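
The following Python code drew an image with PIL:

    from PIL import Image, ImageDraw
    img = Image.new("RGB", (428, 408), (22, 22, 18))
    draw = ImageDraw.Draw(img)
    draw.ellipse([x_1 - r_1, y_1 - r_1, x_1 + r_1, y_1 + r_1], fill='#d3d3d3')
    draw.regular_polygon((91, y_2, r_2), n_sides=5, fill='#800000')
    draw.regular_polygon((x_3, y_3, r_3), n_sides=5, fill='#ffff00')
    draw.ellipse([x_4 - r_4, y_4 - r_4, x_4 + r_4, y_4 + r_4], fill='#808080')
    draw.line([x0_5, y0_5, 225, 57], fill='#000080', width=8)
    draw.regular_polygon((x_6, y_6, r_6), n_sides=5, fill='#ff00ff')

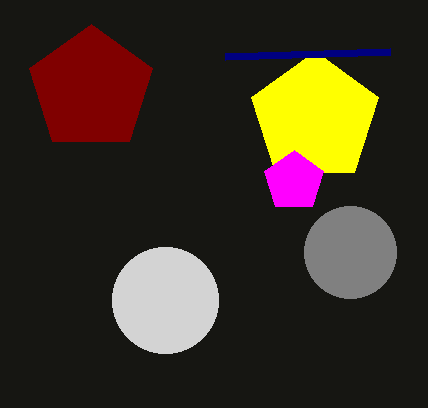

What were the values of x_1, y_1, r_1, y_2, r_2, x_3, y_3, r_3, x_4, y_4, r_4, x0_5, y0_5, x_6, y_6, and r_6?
x_1 = 165; y_1 = 300; r_1 = 53; y_2 = 89; r_2 = 65; x_3 = 315; y_3 = 118; r_3 = 67; x_4 = 350; y_4 = 252; r_4 = 46; x0_5 = 390; y0_5 = 52; x_6 = 294; y_6 = 181; r_6 = 31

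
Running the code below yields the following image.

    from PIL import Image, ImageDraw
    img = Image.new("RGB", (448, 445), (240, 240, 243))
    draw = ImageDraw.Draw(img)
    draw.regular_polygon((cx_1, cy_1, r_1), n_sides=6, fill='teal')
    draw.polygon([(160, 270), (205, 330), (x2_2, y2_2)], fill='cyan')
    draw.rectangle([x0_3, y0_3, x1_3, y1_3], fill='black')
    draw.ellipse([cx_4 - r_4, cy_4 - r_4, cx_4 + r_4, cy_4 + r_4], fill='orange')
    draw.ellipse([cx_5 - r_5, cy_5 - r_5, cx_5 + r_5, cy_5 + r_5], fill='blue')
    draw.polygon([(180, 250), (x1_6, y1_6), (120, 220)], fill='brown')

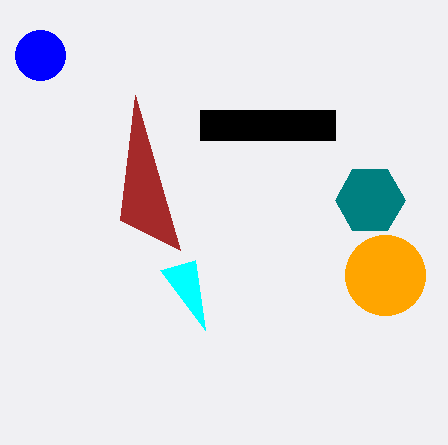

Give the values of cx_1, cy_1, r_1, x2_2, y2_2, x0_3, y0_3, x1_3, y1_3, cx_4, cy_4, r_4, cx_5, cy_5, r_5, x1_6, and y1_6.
cx_1 = 370
cy_1 = 200
r_1 = 35
x2_2 = 195
y2_2 = 260
x0_3 = 200
y0_3 = 110
x1_3 = 335
y1_3 = 140
cx_4 = 385
cy_4 = 275
r_4 = 40
cx_5 = 40
cy_5 = 55
r_5 = 25
x1_6 = 135
y1_6 = 95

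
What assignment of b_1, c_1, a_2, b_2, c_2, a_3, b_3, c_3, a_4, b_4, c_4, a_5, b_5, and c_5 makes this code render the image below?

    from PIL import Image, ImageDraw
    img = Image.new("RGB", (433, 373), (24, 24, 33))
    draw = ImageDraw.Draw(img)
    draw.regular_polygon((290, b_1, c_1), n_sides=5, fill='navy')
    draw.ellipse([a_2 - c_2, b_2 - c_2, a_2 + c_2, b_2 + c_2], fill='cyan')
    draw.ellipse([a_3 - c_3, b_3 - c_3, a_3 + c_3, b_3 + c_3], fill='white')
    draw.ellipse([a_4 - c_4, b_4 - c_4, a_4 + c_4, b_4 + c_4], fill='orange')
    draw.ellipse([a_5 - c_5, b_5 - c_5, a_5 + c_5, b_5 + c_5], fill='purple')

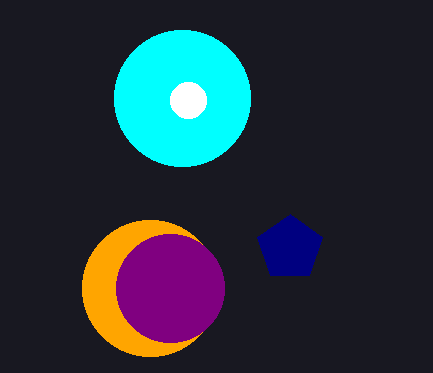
b_1 = 248; c_1 = 34; a_2 = 182; b_2 = 98; c_2 = 68; a_3 = 188; b_3 = 100; c_3 = 18; a_4 = 150; b_4 = 288; c_4 = 68; a_5 = 170; b_5 = 288; c_5 = 54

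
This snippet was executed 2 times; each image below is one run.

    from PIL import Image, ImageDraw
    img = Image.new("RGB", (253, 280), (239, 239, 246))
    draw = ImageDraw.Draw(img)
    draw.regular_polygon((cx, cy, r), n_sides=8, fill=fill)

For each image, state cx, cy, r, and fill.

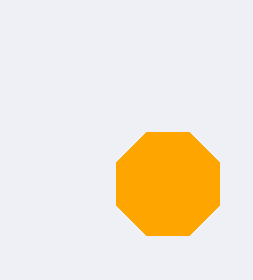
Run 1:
cx = 168
cy = 184
r = 56
fill = 'orange'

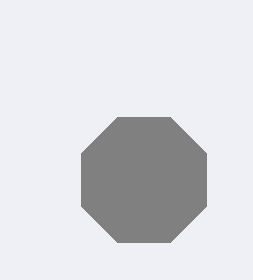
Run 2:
cx = 144
cy = 180
r = 68
fill = 'gray'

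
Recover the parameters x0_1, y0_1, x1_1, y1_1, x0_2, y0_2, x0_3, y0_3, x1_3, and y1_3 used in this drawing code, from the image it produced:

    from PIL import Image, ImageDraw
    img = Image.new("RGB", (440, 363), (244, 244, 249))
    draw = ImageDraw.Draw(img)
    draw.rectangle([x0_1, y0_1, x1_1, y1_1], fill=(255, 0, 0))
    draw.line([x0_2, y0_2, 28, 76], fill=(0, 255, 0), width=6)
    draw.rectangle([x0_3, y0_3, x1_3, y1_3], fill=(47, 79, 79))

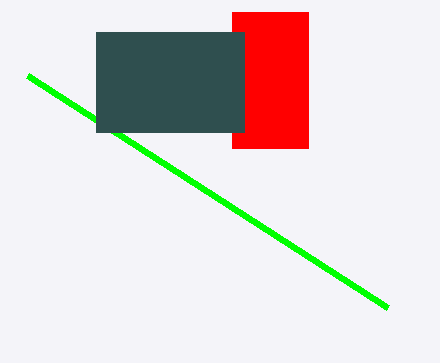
x0_1 = 232; y0_1 = 12; x1_1 = 308; y1_1 = 148; x0_2 = 388; y0_2 = 308; x0_3 = 96; y0_3 = 32; x1_3 = 244; y1_3 = 132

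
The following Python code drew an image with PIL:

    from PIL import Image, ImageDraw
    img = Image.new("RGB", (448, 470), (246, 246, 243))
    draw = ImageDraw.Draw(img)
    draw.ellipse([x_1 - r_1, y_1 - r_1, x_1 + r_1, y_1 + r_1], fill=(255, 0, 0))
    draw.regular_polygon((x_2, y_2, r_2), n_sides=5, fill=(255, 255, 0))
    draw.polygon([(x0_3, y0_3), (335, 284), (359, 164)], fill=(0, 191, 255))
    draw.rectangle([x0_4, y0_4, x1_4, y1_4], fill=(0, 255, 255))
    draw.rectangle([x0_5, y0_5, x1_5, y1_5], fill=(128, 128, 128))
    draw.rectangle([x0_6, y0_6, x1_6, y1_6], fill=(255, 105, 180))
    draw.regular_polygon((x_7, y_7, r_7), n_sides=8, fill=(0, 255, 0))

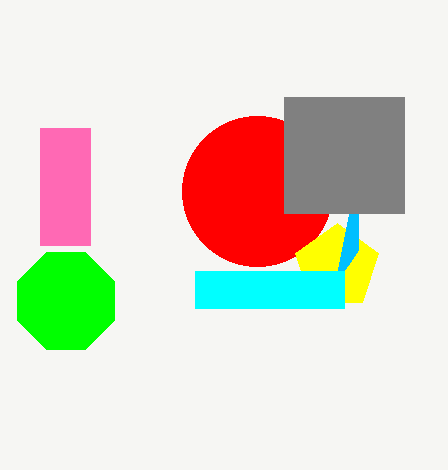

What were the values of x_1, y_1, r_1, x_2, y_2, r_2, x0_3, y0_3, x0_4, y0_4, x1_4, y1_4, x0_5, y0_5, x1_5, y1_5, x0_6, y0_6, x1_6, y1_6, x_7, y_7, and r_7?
x_1 = 257, y_1 = 191, r_1 = 75, x_2 = 337, y_2 = 267, r_2 = 44, x0_3 = 358, y0_3 = 250, x0_4 = 195, y0_4 = 271, x1_4 = 344, y1_4 = 308, x0_5 = 284, y0_5 = 97, x1_5 = 404, y1_5 = 213, x0_6 = 40, y0_6 = 128, x1_6 = 90, y1_6 = 245, x_7 = 66, y_7 = 301, r_7 = 52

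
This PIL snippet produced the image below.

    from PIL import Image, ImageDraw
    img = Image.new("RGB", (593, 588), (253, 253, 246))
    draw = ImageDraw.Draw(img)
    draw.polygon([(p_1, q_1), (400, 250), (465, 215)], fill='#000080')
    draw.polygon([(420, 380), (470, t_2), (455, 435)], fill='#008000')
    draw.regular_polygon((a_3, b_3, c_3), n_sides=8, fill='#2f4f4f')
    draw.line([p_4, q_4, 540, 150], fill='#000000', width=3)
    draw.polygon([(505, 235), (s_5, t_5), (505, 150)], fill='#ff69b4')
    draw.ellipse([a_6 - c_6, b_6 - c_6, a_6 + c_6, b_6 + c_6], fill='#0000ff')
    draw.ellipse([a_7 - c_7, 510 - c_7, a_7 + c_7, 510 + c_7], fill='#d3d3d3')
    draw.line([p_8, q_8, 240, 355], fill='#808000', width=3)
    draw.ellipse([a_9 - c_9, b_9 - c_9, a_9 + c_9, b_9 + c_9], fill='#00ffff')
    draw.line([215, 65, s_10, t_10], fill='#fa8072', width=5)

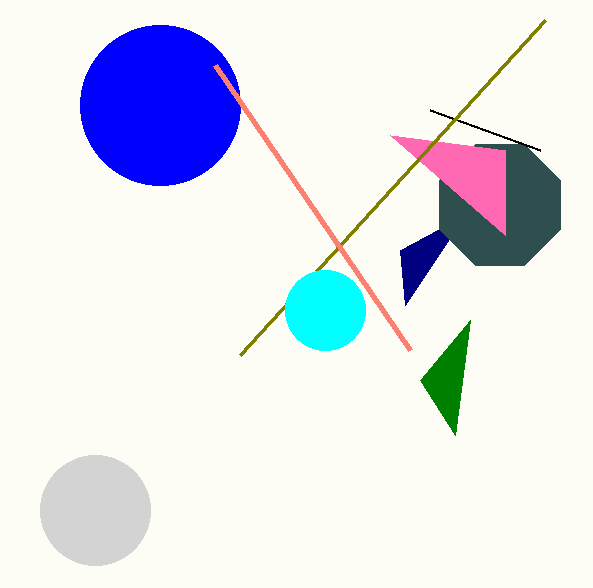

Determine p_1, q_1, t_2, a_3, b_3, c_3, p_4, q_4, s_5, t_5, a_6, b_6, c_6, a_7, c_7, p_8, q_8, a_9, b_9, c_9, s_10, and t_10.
p_1 = 405
q_1 = 305
t_2 = 320
a_3 = 500
b_3 = 205
c_3 = 65
p_4 = 430
q_4 = 110
s_5 = 390
t_5 = 135
a_6 = 160
b_6 = 105
c_6 = 80
a_7 = 95
c_7 = 55
p_8 = 545
q_8 = 20
a_9 = 325
b_9 = 310
c_9 = 40
s_10 = 410
t_10 = 350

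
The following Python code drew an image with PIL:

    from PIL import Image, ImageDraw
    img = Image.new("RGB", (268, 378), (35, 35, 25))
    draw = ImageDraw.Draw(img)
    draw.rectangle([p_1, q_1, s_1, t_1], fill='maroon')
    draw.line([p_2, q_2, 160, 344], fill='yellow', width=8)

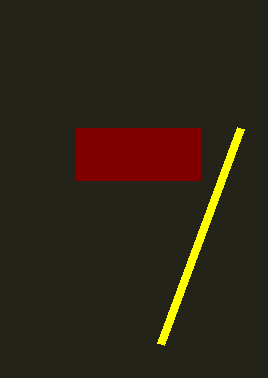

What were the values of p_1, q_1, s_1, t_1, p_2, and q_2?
p_1 = 76
q_1 = 128
s_1 = 200
t_1 = 180
p_2 = 240
q_2 = 128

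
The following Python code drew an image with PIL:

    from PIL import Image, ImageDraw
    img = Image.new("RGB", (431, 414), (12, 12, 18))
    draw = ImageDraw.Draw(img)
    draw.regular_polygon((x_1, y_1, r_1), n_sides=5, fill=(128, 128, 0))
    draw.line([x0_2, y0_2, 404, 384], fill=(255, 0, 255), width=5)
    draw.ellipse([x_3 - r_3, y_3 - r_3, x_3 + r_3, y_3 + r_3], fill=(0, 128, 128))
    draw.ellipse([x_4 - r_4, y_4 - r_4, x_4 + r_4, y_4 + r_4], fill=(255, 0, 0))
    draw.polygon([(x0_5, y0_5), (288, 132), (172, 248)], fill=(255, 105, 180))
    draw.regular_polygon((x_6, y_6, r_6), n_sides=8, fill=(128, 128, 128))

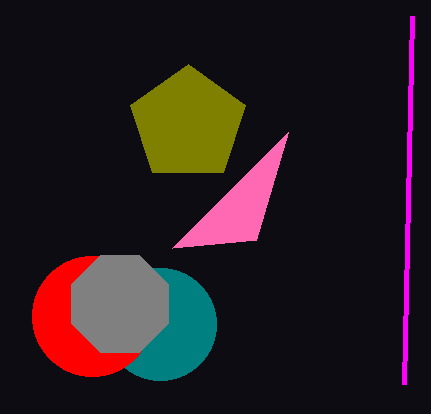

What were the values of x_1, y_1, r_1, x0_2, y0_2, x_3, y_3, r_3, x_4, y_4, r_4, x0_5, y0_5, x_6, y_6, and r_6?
x_1 = 188; y_1 = 124; r_1 = 60; x0_2 = 412; y0_2 = 16; x_3 = 160; y_3 = 324; r_3 = 56; x_4 = 92; y_4 = 316; r_4 = 60; x0_5 = 256; y0_5 = 240; x_6 = 120; y_6 = 304; r_6 = 52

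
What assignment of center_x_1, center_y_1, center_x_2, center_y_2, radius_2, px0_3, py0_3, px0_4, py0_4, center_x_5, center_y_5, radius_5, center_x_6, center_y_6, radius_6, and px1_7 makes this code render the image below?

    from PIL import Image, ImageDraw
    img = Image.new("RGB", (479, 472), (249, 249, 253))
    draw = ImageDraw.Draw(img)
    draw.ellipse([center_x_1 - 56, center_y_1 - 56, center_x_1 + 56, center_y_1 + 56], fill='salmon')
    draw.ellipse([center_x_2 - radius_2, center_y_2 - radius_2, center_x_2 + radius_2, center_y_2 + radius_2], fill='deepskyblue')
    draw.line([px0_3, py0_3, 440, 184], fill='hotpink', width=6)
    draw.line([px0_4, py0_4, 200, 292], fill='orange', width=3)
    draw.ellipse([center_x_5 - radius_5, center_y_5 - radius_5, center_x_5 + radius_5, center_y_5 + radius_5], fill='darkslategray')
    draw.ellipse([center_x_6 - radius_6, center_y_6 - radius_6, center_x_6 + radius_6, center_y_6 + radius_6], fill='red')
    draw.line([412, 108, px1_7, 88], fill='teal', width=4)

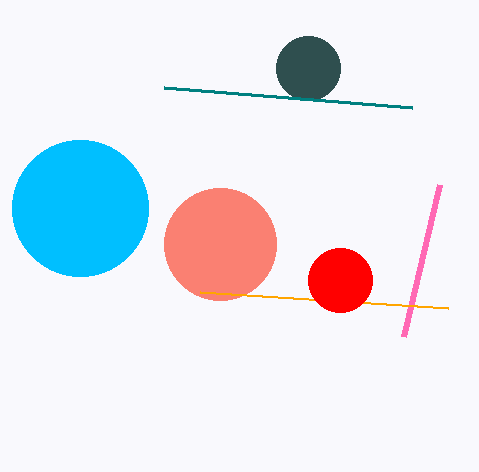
center_x_1 = 220, center_y_1 = 244, center_x_2 = 80, center_y_2 = 208, radius_2 = 68, px0_3 = 404, py0_3 = 336, px0_4 = 448, py0_4 = 308, center_x_5 = 308, center_y_5 = 68, radius_5 = 32, center_x_6 = 340, center_y_6 = 280, radius_6 = 32, px1_7 = 164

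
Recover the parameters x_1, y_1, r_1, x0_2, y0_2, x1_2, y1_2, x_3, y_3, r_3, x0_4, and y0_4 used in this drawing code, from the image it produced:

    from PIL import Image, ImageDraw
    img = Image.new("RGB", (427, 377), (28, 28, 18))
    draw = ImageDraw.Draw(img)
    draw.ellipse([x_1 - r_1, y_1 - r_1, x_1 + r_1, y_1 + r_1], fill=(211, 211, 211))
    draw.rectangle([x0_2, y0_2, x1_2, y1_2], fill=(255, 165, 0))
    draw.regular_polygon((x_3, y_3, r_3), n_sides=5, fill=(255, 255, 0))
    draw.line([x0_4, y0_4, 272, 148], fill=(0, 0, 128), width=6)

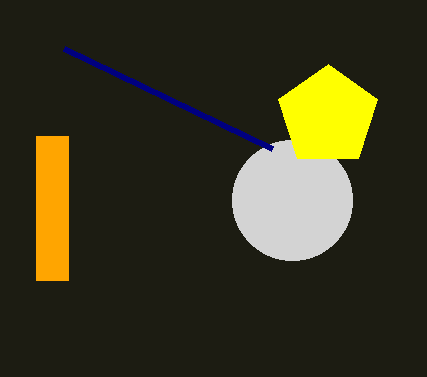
x_1 = 292, y_1 = 200, r_1 = 60, x0_2 = 36, y0_2 = 136, x1_2 = 68, y1_2 = 280, x_3 = 328, y_3 = 116, r_3 = 52, x0_4 = 64, y0_4 = 48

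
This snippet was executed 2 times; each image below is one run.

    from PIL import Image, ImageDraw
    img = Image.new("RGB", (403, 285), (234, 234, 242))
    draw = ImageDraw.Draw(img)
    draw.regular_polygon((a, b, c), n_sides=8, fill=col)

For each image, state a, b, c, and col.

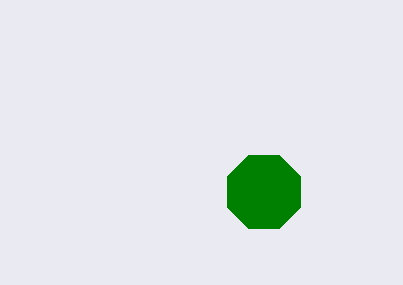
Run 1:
a = 264
b = 192
c = 40
col = 'green'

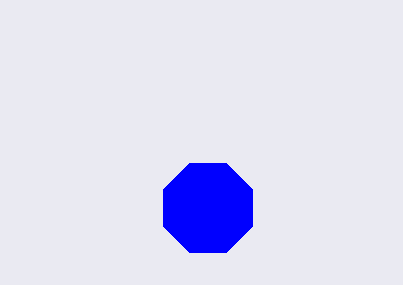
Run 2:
a = 208; b = 208; c = 48; col = 'blue'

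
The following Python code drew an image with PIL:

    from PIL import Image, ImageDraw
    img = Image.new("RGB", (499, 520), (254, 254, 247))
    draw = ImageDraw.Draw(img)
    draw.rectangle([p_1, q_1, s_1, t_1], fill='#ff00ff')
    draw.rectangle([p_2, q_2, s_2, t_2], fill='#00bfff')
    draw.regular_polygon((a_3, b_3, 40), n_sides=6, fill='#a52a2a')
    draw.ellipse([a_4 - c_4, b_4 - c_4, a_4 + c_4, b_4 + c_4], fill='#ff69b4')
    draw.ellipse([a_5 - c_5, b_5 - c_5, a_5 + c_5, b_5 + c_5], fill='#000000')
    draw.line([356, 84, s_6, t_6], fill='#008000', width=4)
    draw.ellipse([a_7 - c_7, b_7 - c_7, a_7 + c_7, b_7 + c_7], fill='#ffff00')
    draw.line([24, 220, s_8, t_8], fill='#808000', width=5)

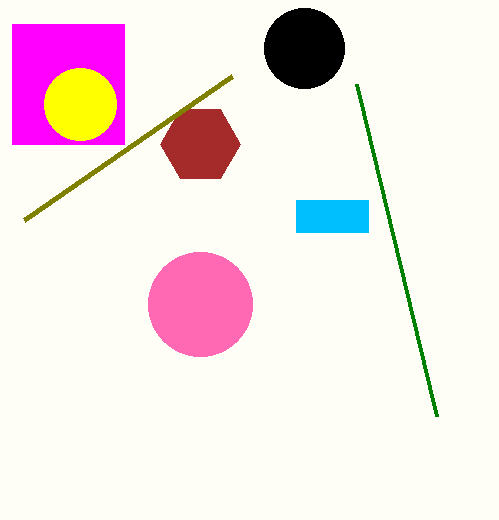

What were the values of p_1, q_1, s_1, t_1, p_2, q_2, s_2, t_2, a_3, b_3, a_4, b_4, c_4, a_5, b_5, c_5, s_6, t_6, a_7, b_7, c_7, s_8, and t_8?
p_1 = 12; q_1 = 24; s_1 = 124; t_1 = 144; p_2 = 296; q_2 = 200; s_2 = 368; t_2 = 232; a_3 = 200; b_3 = 144; a_4 = 200; b_4 = 304; c_4 = 52; a_5 = 304; b_5 = 48; c_5 = 40; s_6 = 436; t_6 = 416; a_7 = 80; b_7 = 104; c_7 = 36; s_8 = 232; t_8 = 76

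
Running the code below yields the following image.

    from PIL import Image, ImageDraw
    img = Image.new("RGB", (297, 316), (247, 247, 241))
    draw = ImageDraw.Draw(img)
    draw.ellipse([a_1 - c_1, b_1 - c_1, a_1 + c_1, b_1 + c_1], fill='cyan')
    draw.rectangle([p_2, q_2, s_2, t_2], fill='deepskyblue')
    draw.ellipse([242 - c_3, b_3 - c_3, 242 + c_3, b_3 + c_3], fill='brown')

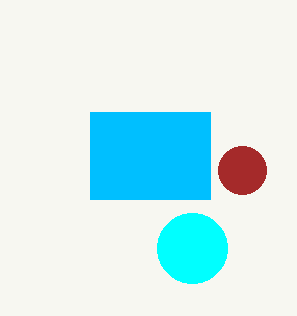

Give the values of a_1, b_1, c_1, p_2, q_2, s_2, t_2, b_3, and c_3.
a_1 = 192; b_1 = 248; c_1 = 35; p_2 = 90; q_2 = 112; s_2 = 210; t_2 = 199; b_3 = 170; c_3 = 24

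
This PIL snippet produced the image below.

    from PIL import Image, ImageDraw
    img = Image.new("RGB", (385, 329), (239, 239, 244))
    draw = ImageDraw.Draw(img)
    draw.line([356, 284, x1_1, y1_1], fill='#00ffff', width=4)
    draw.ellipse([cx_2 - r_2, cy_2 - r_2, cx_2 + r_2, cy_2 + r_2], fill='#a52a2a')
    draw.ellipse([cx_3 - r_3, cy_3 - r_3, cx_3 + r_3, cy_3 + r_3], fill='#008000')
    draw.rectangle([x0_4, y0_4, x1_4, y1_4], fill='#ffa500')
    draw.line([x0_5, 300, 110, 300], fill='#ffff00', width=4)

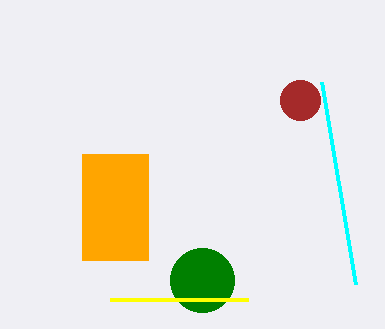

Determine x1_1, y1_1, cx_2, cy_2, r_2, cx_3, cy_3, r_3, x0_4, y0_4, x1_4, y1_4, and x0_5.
x1_1 = 322; y1_1 = 82; cx_2 = 300; cy_2 = 100; r_2 = 20; cx_3 = 202; cy_3 = 280; r_3 = 32; x0_4 = 82; y0_4 = 154; x1_4 = 148; y1_4 = 260; x0_5 = 248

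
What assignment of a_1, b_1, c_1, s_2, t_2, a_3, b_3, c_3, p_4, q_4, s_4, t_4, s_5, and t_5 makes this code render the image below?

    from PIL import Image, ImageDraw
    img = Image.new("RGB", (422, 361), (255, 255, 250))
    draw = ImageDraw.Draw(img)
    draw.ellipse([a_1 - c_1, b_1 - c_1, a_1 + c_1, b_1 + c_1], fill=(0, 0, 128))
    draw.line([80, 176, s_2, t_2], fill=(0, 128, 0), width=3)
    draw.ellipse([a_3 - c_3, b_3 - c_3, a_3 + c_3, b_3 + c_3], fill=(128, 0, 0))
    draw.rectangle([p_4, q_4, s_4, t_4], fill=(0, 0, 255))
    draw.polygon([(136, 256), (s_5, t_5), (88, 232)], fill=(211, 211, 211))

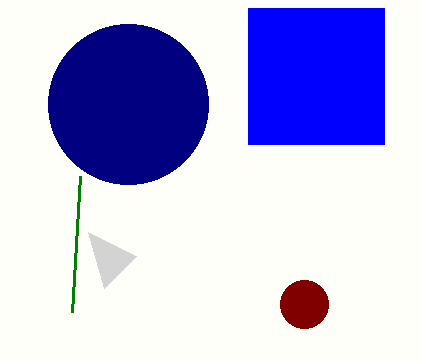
a_1 = 128
b_1 = 104
c_1 = 80
s_2 = 72
t_2 = 312
a_3 = 304
b_3 = 304
c_3 = 24
p_4 = 248
q_4 = 8
s_4 = 384
t_4 = 144
s_5 = 104
t_5 = 288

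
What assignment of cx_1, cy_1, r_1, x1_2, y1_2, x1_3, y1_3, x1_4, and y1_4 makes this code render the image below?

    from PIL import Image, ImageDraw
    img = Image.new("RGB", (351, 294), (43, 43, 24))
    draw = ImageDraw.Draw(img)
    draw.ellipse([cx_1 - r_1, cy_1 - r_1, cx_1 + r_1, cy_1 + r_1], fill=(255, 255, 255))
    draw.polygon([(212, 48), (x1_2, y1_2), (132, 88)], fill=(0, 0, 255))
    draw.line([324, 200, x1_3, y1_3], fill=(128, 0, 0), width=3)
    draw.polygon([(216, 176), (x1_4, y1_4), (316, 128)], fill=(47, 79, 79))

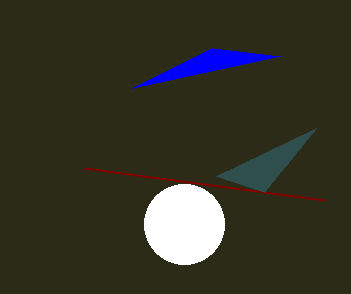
cx_1 = 184
cy_1 = 224
r_1 = 40
x1_2 = 280
y1_2 = 56
x1_3 = 84
y1_3 = 168
x1_4 = 264
y1_4 = 192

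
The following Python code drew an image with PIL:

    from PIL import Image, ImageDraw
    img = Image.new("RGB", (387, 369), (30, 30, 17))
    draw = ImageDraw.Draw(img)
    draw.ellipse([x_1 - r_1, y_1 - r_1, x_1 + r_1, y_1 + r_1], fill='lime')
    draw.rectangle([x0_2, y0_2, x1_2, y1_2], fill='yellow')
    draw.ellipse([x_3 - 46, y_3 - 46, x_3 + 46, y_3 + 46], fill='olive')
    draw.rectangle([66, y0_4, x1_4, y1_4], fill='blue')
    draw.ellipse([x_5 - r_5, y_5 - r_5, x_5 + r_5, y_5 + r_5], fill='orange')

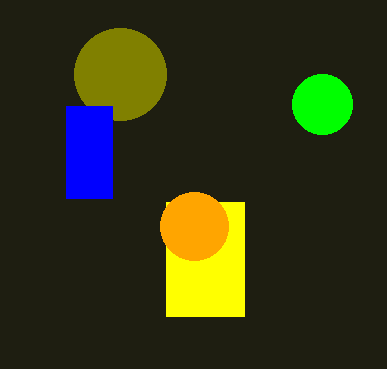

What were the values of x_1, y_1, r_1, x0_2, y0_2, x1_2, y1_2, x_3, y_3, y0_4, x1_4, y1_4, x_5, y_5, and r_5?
x_1 = 322
y_1 = 104
r_1 = 30
x0_2 = 166
y0_2 = 202
x1_2 = 244
y1_2 = 316
x_3 = 120
y_3 = 74
y0_4 = 106
x1_4 = 112
y1_4 = 198
x_5 = 194
y_5 = 226
r_5 = 34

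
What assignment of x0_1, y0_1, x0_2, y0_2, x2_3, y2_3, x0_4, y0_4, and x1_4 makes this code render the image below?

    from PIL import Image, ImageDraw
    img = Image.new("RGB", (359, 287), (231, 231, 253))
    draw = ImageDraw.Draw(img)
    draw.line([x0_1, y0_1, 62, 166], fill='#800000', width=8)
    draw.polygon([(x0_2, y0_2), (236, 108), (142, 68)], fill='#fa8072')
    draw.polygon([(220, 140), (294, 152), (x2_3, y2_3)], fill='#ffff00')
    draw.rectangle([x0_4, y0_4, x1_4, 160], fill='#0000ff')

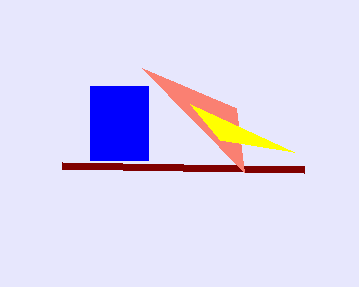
x0_1 = 304
y0_1 = 170
x0_2 = 244
y0_2 = 172
x2_3 = 190
y2_3 = 104
x0_4 = 90
y0_4 = 86
x1_4 = 148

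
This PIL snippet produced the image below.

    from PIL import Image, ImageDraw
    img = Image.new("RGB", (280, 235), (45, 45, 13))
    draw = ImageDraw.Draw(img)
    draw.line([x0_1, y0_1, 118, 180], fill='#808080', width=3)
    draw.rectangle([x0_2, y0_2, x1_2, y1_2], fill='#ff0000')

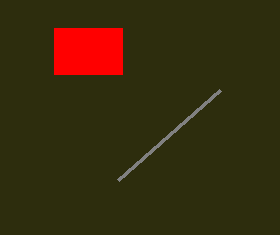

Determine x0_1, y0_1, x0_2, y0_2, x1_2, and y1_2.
x0_1 = 220
y0_1 = 90
x0_2 = 54
y0_2 = 28
x1_2 = 122
y1_2 = 74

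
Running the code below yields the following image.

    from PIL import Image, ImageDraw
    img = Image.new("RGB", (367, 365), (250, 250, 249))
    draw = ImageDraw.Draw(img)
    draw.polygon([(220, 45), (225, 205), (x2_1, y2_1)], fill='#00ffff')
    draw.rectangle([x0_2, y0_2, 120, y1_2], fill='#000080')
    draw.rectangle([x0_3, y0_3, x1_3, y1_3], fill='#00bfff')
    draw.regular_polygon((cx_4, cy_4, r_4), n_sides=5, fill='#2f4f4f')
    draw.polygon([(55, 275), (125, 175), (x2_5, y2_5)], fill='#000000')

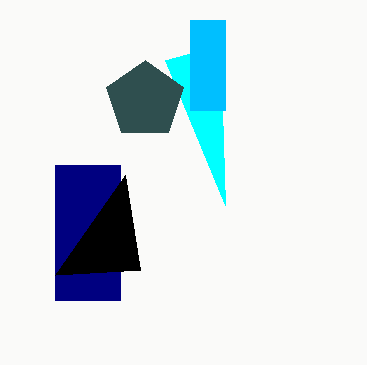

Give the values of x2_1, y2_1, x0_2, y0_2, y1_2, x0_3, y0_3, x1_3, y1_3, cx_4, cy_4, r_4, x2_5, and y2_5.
x2_1 = 165, y2_1 = 60, x0_2 = 55, y0_2 = 165, y1_2 = 300, x0_3 = 190, y0_3 = 20, x1_3 = 225, y1_3 = 110, cx_4 = 145, cy_4 = 100, r_4 = 40, x2_5 = 140, y2_5 = 270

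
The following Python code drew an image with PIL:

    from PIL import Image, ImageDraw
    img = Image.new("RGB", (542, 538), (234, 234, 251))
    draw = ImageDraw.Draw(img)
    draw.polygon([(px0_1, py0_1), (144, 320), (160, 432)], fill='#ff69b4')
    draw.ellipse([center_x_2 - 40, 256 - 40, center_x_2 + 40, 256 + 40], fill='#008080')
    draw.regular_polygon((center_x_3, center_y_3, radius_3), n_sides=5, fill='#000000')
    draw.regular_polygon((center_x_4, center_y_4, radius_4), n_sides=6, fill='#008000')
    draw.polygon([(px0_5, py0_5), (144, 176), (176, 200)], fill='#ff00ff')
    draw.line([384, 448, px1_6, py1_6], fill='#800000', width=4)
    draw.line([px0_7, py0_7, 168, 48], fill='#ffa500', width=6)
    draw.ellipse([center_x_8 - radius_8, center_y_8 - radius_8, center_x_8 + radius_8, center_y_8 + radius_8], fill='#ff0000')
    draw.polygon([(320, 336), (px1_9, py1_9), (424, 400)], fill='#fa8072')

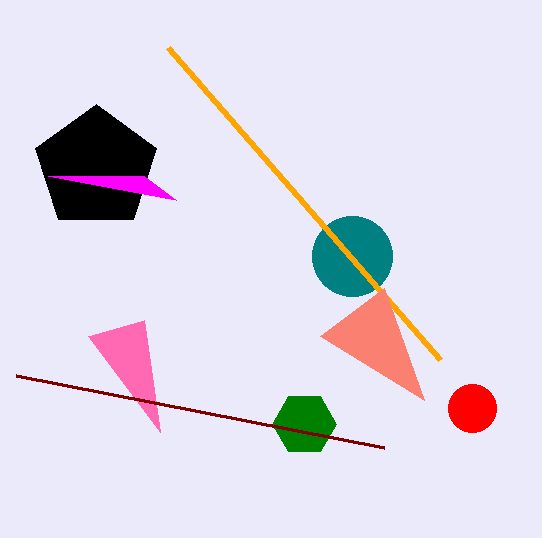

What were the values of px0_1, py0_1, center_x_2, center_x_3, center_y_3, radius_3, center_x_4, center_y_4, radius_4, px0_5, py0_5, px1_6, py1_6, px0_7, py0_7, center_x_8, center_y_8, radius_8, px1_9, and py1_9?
px0_1 = 88, py0_1 = 336, center_x_2 = 352, center_x_3 = 96, center_y_3 = 168, radius_3 = 64, center_x_4 = 304, center_y_4 = 424, radius_4 = 32, px0_5 = 48, py0_5 = 176, px1_6 = 16, py1_6 = 376, px0_7 = 440, py0_7 = 360, center_x_8 = 472, center_y_8 = 408, radius_8 = 24, px1_9 = 384, py1_9 = 288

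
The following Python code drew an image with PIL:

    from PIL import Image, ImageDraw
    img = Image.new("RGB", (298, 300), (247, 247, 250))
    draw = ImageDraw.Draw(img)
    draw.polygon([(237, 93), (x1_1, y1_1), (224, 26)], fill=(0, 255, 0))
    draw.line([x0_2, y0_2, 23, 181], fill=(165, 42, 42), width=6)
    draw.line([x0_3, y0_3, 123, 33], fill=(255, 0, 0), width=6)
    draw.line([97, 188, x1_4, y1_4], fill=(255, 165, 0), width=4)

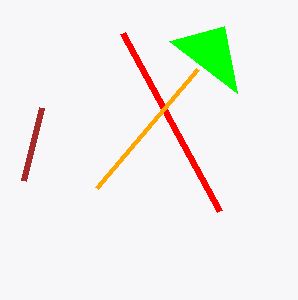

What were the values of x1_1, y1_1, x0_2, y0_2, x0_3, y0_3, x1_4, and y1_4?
x1_1 = 169; y1_1 = 41; x0_2 = 41; y0_2 = 108; x0_3 = 220; y0_3 = 211; x1_4 = 198; y1_4 = 69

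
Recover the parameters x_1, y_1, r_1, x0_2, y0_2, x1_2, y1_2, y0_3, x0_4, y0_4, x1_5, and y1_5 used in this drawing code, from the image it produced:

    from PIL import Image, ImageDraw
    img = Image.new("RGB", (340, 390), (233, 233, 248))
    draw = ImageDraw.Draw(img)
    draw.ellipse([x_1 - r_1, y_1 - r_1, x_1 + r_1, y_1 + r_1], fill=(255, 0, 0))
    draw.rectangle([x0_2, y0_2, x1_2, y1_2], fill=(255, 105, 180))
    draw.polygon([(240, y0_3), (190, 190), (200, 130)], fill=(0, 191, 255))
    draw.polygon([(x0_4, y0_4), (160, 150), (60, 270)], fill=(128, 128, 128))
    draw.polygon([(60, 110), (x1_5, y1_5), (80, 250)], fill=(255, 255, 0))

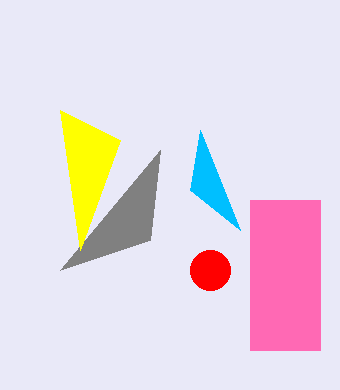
x_1 = 210; y_1 = 270; r_1 = 20; x0_2 = 250; y0_2 = 200; x1_2 = 320; y1_2 = 350; y0_3 = 230; x0_4 = 150; y0_4 = 240; x1_5 = 120; y1_5 = 140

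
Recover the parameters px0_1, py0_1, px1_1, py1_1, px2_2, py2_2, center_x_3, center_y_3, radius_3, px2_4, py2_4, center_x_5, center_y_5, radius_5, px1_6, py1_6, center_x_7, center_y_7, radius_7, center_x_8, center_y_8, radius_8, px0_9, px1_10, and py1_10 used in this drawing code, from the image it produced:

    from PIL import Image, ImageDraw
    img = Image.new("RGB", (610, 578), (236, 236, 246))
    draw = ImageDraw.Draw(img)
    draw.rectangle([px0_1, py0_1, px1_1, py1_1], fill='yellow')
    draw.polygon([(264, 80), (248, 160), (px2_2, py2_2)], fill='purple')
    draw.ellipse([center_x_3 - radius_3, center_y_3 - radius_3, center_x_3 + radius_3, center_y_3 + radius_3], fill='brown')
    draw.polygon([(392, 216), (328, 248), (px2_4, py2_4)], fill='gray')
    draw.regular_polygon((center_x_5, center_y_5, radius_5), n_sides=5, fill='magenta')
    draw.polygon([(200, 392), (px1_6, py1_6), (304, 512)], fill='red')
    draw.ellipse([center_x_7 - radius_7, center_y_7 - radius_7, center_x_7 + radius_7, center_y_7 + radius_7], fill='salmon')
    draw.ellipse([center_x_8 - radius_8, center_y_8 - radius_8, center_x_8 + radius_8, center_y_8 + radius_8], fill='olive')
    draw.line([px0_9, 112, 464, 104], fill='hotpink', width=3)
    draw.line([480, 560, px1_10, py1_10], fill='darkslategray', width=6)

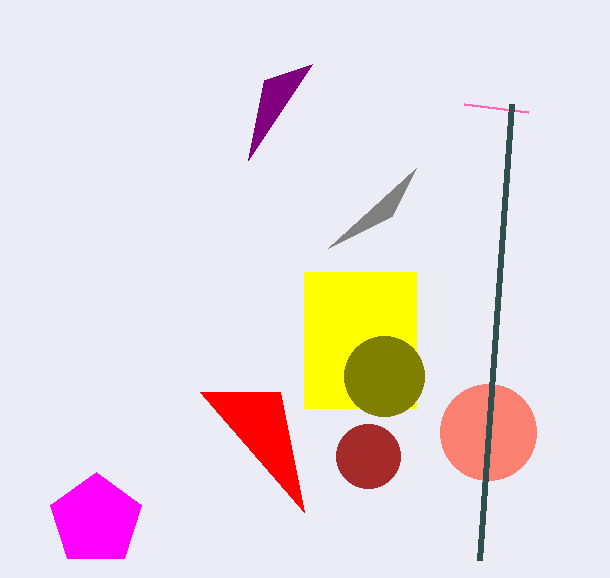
px0_1 = 304; py0_1 = 272; px1_1 = 416; py1_1 = 408; px2_2 = 312; py2_2 = 64; center_x_3 = 368; center_y_3 = 456; radius_3 = 32; px2_4 = 416; py2_4 = 168; center_x_5 = 96; center_y_5 = 520; radius_5 = 48; px1_6 = 280; py1_6 = 392; center_x_7 = 488; center_y_7 = 432; radius_7 = 48; center_x_8 = 384; center_y_8 = 376; radius_8 = 40; px0_9 = 528; px1_10 = 512; py1_10 = 104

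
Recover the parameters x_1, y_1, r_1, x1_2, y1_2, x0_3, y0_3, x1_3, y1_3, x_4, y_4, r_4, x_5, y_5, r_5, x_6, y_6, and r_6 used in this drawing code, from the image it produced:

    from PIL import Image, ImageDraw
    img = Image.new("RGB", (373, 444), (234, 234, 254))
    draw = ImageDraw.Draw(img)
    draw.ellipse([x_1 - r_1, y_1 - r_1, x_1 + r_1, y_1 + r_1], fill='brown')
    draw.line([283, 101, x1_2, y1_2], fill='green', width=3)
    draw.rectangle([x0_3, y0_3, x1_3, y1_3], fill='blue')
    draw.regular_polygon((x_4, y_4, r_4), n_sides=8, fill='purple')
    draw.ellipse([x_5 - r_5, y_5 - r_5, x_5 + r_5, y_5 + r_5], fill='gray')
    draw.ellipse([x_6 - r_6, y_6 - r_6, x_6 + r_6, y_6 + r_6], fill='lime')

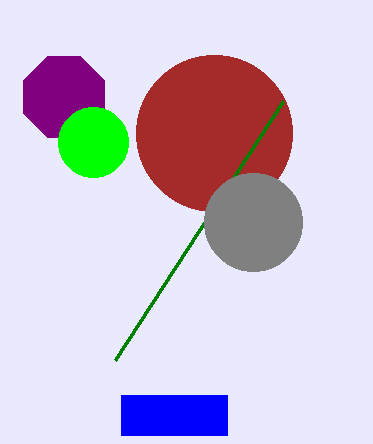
x_1 = 214; y_1 = 133; r_1 = 78; x1_2 = 115; y1_2 = 360; x0_3 = 121; y0_3 = 395; x1_3 = 227; y1_3 = 435; x_4 = 64; y_4 = 97; r_4 = 44; x_5 = 253; y_5 = 222; r_5 = 49; x_6 = 93; y_6 = 142; r_6 = 35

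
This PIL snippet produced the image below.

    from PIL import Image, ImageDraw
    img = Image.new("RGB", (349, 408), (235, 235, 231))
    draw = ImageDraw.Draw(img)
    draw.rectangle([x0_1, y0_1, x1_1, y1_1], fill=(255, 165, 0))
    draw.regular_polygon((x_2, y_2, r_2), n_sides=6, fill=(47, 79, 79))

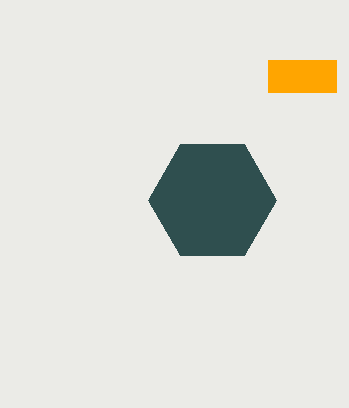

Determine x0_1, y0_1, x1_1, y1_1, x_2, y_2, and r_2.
x0_1 = 268, y0_1 = 60, x1_1 = 336, y1_1 = 92, x_2 = 212, y_2 = 200, r_2 = 64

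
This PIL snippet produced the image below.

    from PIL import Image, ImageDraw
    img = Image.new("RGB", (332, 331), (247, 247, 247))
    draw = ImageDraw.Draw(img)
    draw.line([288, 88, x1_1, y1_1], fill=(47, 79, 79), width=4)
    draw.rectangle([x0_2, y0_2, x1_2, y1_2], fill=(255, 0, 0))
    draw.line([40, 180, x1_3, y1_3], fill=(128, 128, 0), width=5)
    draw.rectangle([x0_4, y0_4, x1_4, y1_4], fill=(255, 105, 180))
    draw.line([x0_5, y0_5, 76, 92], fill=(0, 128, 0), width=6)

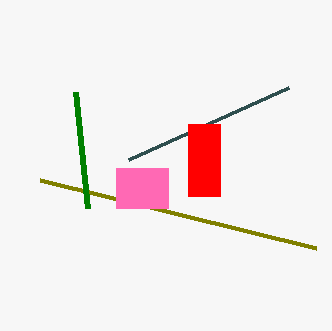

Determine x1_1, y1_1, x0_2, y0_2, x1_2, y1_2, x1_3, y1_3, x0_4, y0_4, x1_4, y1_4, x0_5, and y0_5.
x1_1 = 128
y1_1 = 160
x0_2 = 188
y0_2 = 124
x1_2 = 220
y1_2 = 196
x1_3 = 316
y1_3 = 248
x0_4 = 116
y0_4 = 168
x1_4 = 168
y1_4 = 208
x0_5 = 88
y0_5 = 208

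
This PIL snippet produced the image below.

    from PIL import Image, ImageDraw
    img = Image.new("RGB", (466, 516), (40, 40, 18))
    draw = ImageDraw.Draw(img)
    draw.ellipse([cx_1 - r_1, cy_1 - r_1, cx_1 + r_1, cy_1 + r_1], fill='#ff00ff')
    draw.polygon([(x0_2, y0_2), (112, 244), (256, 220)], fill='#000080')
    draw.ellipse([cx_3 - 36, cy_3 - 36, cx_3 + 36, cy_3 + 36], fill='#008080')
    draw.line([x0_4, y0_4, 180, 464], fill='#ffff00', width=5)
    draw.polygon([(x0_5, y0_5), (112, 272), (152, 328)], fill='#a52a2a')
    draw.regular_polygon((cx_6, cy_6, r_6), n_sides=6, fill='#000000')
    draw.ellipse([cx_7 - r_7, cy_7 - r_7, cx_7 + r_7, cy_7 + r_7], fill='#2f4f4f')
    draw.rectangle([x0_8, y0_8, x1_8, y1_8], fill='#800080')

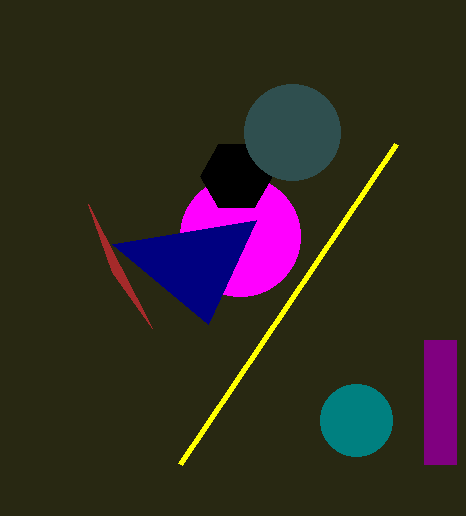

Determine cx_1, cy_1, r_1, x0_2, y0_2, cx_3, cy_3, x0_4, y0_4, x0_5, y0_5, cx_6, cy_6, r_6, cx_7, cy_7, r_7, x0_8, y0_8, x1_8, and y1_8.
cx_1 = 240, cy_1 = 236, r_1 = 60, x0_2 = 208, y0_2 = 324, cx_3 = 356, cy_3 = 420, x0_4 = 396, y0_4 = 144, x0_5 = 88, y0_5 = 204, cx_6 = 236, cy_6 = 176, r_6 = 36, cx_7 = 292, cy_7 = 132, r_7 = 48, x0_8 = 424, y0_8 = 340, x1_8 = 456, y1_8 = 464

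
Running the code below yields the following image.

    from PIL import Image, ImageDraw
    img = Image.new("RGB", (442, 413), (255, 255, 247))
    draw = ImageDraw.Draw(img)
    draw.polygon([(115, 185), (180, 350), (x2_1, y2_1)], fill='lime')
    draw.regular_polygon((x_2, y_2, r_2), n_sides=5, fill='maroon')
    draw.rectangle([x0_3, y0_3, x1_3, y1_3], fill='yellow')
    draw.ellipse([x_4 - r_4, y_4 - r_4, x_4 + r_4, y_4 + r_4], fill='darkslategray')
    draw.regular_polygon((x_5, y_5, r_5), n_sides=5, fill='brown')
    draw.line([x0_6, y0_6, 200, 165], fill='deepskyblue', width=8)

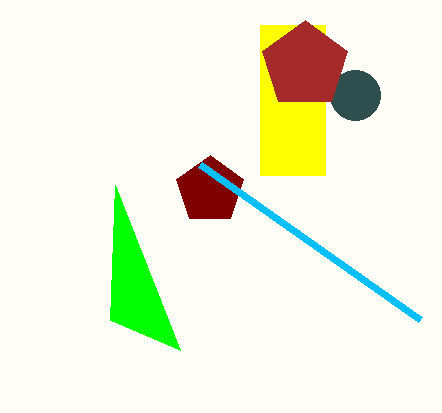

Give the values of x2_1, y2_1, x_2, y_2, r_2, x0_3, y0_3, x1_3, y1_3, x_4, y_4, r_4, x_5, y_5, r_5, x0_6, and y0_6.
x2_1 = 110, y2_1 = 320, x_2 = 210, y_2 = 190, r_2 = 35, x0_3 = 260, y0_3 = 25, x1_3 = 325, y1_3 = 175, x_4 = 355, y_4 = 95, r_4 = 25, x_5 = 305, y_5 = 65, r_5 = 45, x0_6 = 420, y0_6 = 320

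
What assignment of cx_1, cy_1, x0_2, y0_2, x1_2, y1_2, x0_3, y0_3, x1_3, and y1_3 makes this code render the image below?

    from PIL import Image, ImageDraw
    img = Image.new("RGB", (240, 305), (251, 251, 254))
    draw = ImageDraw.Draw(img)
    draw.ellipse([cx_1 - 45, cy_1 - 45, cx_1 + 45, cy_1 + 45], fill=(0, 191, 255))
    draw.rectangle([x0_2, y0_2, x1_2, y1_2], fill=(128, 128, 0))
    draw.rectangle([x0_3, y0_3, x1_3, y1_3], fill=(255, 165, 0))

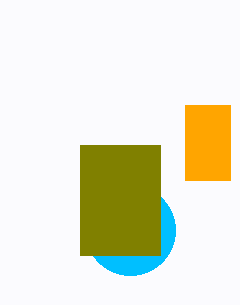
cx_1 = 130
cy_1 = 230
x0_2 = 80
y0_2 = 145
x1_2 = 160
y1_2 = 255
x0_3 = 185
y0_3 = 105
x1_3 = 230
y1_3 = 180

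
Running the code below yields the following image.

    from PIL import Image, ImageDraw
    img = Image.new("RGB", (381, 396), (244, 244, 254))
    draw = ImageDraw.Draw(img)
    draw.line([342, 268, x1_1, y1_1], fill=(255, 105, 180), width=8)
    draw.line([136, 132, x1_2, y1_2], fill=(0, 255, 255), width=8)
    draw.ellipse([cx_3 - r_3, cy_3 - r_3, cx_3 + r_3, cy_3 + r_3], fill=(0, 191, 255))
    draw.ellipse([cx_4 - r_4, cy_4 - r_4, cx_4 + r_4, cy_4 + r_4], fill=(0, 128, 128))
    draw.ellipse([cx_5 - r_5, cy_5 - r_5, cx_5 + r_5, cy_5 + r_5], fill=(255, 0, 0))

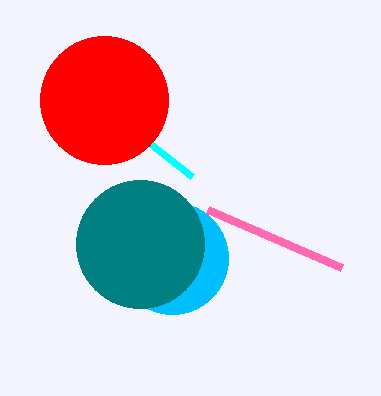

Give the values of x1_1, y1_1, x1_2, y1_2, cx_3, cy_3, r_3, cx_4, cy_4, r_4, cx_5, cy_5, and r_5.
x1_1 = 208, y1_1 = 210, x1_2 = 192, y1_2 = 176, cx_3 = 172, cy_3 = 258, r_3 = 56, cx_4 = 140, cy_4 = 244, r_4 = 64, cx_5 = 104, cy_5 = 100, r_5 = 64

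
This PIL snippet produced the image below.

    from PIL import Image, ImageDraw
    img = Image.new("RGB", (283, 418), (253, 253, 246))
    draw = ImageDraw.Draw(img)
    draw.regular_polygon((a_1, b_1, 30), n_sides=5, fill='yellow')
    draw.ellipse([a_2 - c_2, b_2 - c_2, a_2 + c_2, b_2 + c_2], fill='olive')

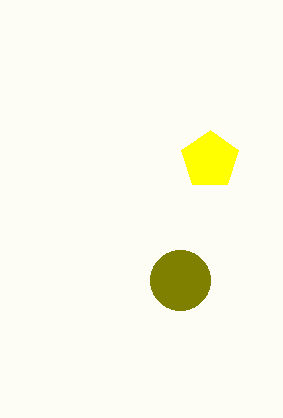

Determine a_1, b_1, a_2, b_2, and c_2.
a_1 = 210; b_1 = 160; a_2 = 180; b_2 = 280; c_2 = 30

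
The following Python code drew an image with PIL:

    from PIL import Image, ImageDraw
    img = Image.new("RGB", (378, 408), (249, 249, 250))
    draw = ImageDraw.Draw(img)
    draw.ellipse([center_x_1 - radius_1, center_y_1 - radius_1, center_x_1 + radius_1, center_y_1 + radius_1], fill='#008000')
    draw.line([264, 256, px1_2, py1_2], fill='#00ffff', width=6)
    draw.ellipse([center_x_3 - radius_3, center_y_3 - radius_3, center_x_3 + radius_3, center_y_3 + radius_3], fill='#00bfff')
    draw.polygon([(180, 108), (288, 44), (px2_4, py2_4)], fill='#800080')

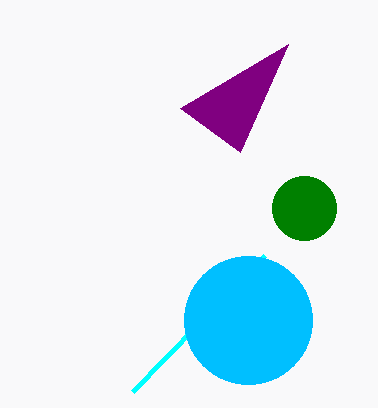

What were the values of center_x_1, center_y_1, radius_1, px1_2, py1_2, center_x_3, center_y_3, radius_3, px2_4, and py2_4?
center_x_1 = 304
center_y_1 = 208
radius_1 = 32
px1_2 = 132
py1_2 = 392
center_x_3 = 248
center_y_3 = 320
radius_3 = 64
px2_4 = 240
py2_4 = 152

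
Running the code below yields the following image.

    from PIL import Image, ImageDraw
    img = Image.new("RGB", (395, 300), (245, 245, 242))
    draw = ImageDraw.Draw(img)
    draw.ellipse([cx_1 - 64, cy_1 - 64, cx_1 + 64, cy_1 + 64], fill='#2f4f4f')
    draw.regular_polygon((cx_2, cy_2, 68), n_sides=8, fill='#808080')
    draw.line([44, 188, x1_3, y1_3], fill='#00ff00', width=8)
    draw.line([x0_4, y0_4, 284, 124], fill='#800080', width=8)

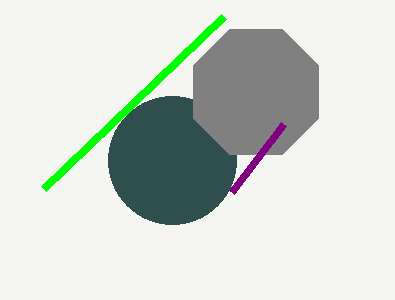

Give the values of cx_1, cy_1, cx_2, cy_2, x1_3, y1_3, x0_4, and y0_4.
cx_1 = 172
cy_1 = 160
cx_2 = 256
cy_2 = 92
x1_3 = 224
y1_3 = 16
x0_4 = 232
y0_4 = 192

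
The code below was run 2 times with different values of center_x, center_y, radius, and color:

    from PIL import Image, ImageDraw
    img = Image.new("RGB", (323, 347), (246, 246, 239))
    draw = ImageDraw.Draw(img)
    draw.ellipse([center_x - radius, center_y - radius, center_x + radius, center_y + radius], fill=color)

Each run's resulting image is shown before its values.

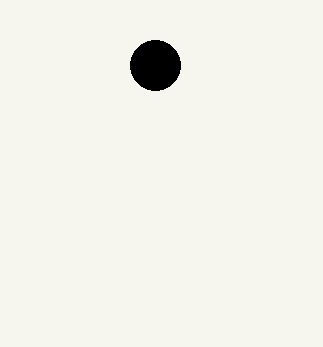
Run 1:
center_x = 155, center_y = 65, radius = 25, color = 'black'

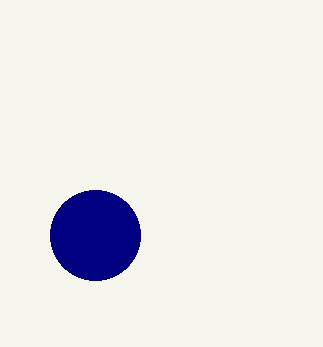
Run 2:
center_x = 95
center_y = 235
radius = 45
color = 'navy'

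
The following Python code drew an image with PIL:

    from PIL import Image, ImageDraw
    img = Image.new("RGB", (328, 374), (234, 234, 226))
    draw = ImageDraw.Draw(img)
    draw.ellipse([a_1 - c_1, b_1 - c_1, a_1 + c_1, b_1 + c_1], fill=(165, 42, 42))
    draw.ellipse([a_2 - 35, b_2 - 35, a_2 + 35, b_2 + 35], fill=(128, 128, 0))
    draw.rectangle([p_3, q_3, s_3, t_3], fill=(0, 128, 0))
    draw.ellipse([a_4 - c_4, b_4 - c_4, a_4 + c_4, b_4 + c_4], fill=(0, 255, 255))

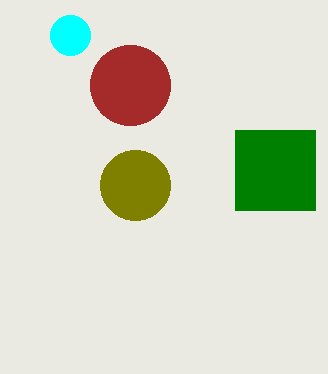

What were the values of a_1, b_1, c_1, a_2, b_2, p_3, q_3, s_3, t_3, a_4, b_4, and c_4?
a_1 = 130, b_1 = 85, c_1 = 40, a_2 = 135, b_2 = 185, p_3 = 235, q_3 = 130, s_3 = 315, t_3 = 210, a_4 = 70, b_4 = 35, c_4 = 20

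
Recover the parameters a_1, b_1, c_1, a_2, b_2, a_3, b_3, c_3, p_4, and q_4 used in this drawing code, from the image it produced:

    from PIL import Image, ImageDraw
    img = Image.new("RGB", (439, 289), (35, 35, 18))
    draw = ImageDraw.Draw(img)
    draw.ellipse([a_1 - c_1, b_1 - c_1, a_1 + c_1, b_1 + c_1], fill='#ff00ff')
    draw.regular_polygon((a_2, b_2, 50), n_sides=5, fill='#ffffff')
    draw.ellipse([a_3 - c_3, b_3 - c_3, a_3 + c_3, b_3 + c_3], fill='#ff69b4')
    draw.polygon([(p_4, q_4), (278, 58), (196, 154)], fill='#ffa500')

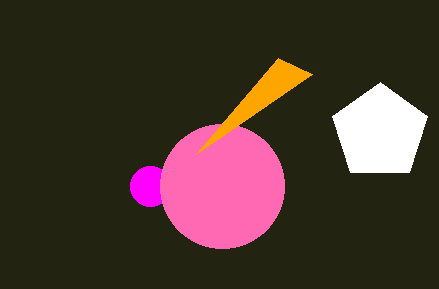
a_1 = 150
b_1 = 186
c_1 = 20
a_2 = 380
b_2 = 132
a_3 = 222
b_3 = 186
c_3 = 62
p_4 = 312
q_4 = 74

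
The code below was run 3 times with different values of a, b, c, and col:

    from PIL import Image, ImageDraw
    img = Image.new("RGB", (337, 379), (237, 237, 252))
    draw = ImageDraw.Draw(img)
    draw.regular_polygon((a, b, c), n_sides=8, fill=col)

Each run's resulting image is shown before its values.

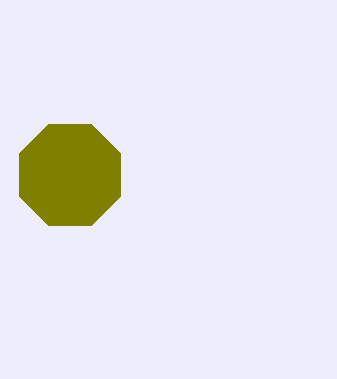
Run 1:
a = 70, b = 175, c = 55, col = 'olive'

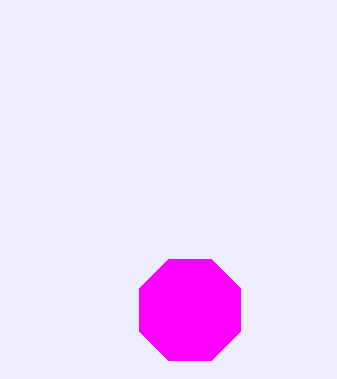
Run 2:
a = 190, b = 310, c = 55, col = 'magenta'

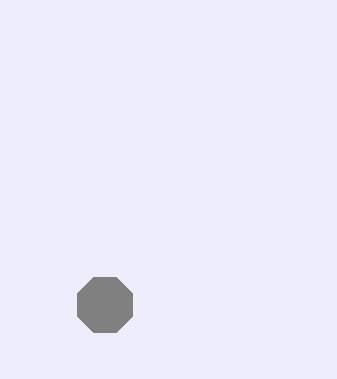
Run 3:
a = 105, b = 305, c = 30, col = 'gray'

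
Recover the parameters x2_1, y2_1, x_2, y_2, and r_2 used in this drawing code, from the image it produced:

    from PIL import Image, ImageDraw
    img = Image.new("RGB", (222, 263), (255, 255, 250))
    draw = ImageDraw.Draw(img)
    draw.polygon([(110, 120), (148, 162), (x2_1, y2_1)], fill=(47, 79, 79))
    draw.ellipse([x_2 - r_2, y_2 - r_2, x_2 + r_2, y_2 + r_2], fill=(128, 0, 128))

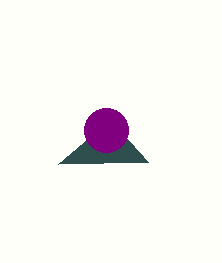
x2_1 = 58, y2_1 = 164, x_2 = 106, y_2 = 130, r_2 = 22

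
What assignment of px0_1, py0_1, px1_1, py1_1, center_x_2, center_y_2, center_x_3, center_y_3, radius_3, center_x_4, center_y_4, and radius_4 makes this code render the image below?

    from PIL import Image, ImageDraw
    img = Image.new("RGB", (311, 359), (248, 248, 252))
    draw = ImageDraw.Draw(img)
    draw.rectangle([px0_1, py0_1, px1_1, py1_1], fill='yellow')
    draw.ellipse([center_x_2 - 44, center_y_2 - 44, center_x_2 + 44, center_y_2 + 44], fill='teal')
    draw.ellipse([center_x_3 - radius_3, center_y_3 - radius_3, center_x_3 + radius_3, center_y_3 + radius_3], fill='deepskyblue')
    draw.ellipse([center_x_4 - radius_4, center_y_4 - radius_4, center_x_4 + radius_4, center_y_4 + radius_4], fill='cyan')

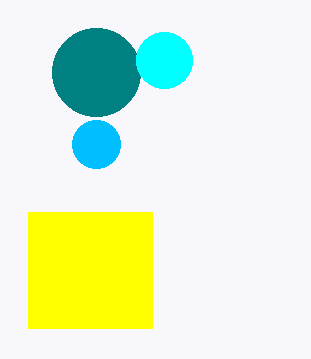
px0_1 = 28, py0_1 = 212, px1_1 = 152, py1_1 = 328, center_x_2 = 96, center_y_2 = 72, center_x_3 = 96, center_y_3 = 144, radius_3 = 24, center_x_4 = 164, center_y_4 = 60, radius_4 = 28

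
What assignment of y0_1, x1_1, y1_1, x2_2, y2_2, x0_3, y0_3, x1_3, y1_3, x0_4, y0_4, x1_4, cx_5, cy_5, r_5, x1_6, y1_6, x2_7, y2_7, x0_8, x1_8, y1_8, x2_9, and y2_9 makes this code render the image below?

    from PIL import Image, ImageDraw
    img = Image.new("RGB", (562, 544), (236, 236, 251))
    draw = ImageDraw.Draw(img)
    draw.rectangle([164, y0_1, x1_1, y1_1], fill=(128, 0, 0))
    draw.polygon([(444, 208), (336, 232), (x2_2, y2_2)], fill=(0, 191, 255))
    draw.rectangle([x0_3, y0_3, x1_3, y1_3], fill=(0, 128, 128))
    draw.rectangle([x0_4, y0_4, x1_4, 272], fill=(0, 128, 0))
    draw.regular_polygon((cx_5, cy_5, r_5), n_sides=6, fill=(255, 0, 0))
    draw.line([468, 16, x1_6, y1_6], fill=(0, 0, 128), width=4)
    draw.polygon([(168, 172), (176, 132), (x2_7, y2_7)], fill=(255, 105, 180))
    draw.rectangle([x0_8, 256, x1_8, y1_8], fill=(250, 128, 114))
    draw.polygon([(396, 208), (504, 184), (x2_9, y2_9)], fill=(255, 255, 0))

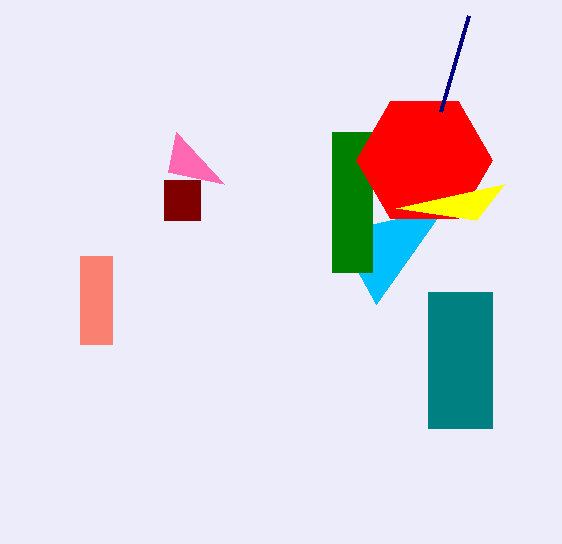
y0_1 = 180, x1_1 = 200, y1_1 = 220, x2_2 = 376, y2_2 = 304, x0_3 = 428, y0_3 = 292, x1_3 = 492, y1_3 = 428, x0_4 = 332, y0_4 = 132, x1_4 = 372, cx_5 = 424, cy_5 = 160, r_5 = 68, x1_6 = 440, y1_6 = 112, x2_7 = 224, y2_7 = 184, x0_8 = 80, x1_8 = 112, y1_8 = 344, x2_9 = 476, y2_9 = 220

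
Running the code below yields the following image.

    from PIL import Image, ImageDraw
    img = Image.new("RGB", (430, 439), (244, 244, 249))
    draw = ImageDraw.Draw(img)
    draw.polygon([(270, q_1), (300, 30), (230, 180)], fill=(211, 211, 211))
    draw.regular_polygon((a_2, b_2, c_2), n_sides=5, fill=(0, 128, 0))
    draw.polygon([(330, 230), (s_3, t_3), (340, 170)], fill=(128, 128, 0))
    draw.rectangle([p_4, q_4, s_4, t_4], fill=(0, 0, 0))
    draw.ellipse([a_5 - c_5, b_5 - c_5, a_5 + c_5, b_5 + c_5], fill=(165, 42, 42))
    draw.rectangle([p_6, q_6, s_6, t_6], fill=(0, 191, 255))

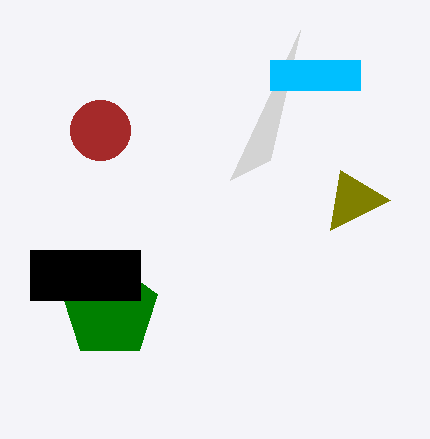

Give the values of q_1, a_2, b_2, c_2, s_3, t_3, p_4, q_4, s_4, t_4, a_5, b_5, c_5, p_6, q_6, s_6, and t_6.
q_1 = 160; a_2 = 110; b_2 = 310; c_2 = 50; s_3 = 390; t_3 = 200; p_4 = 30; q_4 = 250; s_4 = 140; t_4 = 300; a_5 = 100; b_5 = 130; c_5 = 30; p_6 = 270; q_6 = 60; s_6 = 360; t_6 = 90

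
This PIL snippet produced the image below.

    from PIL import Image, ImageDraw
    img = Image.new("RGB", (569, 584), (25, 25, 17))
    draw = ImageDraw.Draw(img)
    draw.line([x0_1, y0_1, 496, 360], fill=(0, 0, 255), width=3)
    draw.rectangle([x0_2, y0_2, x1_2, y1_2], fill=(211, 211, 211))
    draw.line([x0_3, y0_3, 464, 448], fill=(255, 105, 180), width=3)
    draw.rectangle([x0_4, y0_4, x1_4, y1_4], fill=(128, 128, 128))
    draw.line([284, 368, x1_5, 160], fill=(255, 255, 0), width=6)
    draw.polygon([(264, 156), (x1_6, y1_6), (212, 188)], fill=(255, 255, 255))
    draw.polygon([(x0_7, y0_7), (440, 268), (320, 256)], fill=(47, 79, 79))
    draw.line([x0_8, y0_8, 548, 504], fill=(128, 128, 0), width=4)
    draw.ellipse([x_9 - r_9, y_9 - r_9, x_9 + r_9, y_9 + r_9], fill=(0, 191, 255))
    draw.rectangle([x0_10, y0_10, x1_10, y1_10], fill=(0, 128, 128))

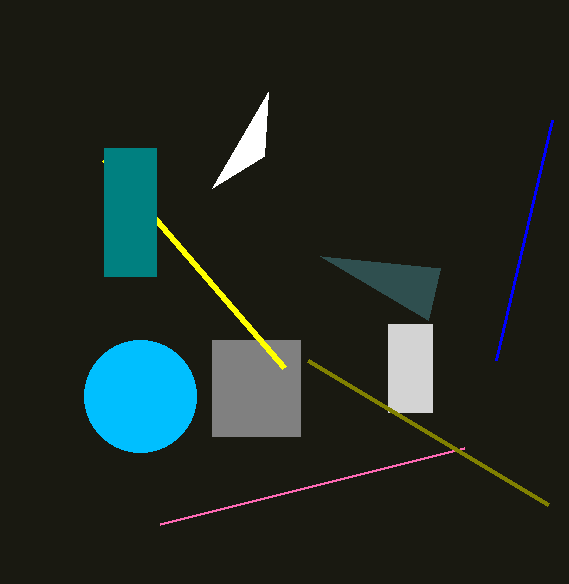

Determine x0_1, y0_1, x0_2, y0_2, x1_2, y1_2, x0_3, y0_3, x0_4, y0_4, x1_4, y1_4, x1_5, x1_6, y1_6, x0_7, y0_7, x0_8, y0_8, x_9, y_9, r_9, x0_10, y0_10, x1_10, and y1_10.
x0_1 = 552
y0_1 = 120
x0_2 = 388
y0_2 = 324
x1_2 = 432
y1_2 = 412
x0_3 = 160
y0_3 = 524
x0_4 = 212
y0_4 = 340
x1_4 = 300
y1_4 = 436
x1_5 = 104
x1_6 = 268
y1_6 = 92
x0_7 = 428
y0_7 = 320
x0_8 = 308
y0_8 = 360
x_9 = 140
y_9 = 396
r_9 = 56
x0_10 = 104
y0_10 = 148
x1_10 = 156
y1_10 = 276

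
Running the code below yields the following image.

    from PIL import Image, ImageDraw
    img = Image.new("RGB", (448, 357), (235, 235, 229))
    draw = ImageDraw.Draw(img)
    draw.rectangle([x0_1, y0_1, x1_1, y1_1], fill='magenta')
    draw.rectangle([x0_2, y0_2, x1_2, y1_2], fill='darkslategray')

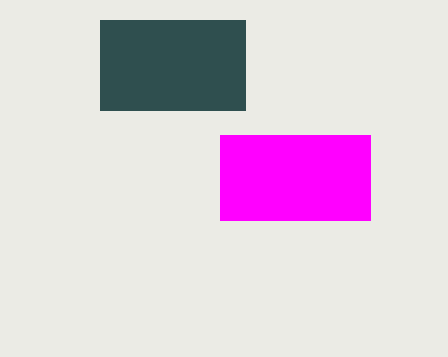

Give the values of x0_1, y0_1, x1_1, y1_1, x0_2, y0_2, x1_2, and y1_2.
x0_1 = 220
y0_1 = 135
x1_1 = 370
y1_1 = 220
x0_2 = 100
y0_2 = 20
x1_2 = 245
y1_2 = 110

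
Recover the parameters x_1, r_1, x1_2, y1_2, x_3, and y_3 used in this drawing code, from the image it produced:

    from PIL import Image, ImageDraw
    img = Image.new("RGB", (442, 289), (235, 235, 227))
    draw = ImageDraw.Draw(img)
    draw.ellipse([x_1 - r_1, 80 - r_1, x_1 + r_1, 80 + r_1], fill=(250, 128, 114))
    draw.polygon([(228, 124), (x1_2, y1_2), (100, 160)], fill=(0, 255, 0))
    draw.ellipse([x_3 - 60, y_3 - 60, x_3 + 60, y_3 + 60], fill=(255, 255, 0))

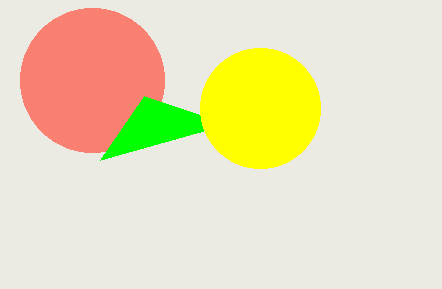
x_1 = 92; r_1 = 72; x1_2 = 144; y1_2 = 96; x_3 = 260; y_3 = 108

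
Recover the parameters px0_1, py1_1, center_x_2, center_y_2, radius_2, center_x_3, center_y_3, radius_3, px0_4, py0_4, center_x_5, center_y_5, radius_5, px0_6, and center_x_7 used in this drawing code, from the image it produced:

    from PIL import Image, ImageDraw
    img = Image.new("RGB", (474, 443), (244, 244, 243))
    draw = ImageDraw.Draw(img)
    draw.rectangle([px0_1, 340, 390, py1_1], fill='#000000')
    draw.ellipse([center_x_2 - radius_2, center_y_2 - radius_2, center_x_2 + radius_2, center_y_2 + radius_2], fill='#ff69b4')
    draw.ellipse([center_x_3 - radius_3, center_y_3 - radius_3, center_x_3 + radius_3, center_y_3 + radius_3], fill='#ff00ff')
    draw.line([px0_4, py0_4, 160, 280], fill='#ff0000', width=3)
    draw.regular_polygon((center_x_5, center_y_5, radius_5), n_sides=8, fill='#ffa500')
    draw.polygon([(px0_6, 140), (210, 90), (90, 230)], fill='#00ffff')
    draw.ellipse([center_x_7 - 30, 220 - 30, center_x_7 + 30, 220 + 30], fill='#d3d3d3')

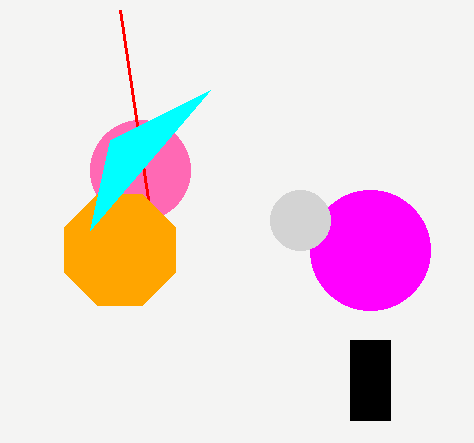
px0_1 = 350; py1_1 = 420; center_x_2 = 140; center_y_2 = 170; radius_2 = 50; center_x_3 = 370; center_y_3 = 250; radius_3 = 60; px0_4 = 120; py0_4 = 10; center_x_5 = 120; center_y_5 = 250; radius_5 = 60; px0_6 = 110; center_x_7 = 300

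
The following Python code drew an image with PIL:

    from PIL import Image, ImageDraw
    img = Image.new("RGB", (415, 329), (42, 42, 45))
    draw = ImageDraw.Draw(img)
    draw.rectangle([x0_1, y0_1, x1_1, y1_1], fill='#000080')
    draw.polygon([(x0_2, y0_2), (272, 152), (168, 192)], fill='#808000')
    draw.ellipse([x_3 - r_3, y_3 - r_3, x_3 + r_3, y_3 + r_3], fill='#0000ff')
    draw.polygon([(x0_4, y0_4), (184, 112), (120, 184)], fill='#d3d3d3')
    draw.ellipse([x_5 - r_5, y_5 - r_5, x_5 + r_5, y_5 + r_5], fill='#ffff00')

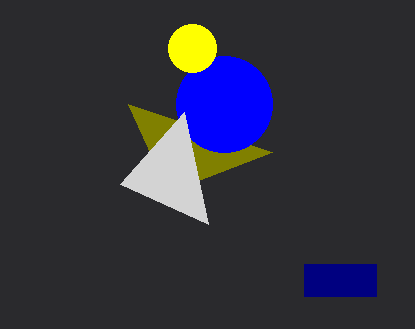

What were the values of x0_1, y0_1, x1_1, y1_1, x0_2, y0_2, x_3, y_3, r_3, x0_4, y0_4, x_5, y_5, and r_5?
x0_1 = 304
y0_1 = 264
x1_1 = 376
y1_1 = 296
x0_2 = 128
y0_2 = 104
x_3 = 224
y_3 = 104
r_3 = 48
x0_4 = 208
y0_4 = 224
x_5 = 192
y_5 = 48
r_5 = 24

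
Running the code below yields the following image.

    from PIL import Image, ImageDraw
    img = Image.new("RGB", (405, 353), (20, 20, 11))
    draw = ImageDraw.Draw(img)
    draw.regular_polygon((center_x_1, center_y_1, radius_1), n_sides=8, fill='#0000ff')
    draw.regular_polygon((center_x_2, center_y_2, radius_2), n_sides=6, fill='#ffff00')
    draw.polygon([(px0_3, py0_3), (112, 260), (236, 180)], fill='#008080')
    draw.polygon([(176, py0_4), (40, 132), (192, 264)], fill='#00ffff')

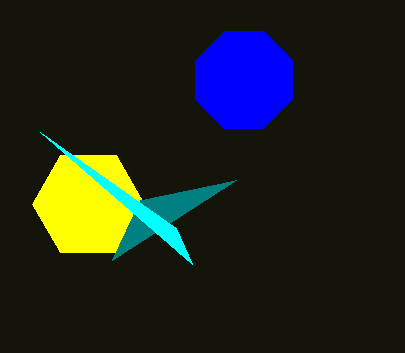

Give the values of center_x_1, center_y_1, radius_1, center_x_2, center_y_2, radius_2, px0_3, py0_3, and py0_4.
center_x_1 = 244; center_y_1 = 80; radius_1 = 52; center_x_2 = 88; center_y_2 = 204; radius_2 = 56; px0_3 = 140; py0_3 = 200; py0_4 = 228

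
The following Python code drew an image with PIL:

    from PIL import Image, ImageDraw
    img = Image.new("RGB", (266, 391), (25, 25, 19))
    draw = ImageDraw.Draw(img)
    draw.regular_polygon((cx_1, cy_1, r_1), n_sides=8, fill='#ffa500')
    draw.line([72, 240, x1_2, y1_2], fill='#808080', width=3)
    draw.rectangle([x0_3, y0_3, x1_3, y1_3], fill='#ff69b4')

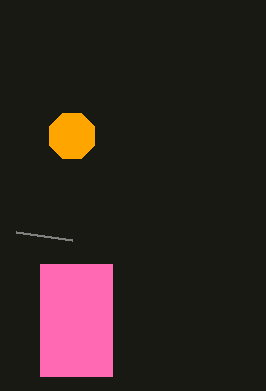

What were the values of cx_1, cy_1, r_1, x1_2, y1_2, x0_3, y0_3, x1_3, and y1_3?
cx_1 = 72; cy_1 = 136; r_1 = 24; x1_2 = 16; y1_2 = 232; x0_3 = 40; y0_3 = 264; x1_3 = 112; y1_3 = 376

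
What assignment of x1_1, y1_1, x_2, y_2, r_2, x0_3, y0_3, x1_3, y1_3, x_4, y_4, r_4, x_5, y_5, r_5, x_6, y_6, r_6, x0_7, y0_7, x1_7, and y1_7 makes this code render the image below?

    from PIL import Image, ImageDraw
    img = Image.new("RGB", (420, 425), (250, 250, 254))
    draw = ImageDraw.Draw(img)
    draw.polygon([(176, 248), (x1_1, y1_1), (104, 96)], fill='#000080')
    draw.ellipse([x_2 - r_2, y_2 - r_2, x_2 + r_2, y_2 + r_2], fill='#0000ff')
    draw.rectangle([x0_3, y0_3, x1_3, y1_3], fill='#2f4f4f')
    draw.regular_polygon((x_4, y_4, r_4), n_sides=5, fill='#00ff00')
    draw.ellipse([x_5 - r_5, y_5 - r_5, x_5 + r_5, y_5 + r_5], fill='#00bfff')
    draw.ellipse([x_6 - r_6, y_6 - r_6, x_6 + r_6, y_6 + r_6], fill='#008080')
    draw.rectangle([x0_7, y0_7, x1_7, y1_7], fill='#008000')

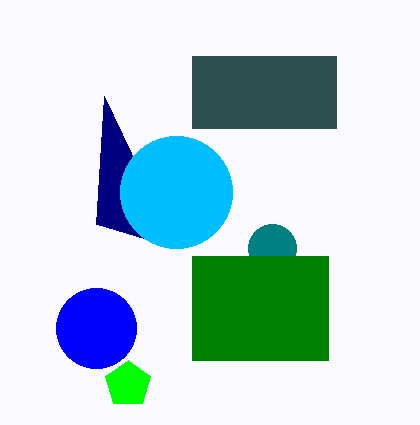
x1_1 = 96; y1_1 = 224; x_2 = 96; y_2 = 328; r_2 = 40; x0_3 = 192; y0_3 = 56; x1_3 = 336; y1_3 = 128; x_4 = 128; y_4 = 384; r_4 = 24; x_5 = 176; y_5 = 192; r_5 = 56; x_6 = 272; y_6 = 248; r_6 = 24; x0_7 = 192; y0_7 = 256; x1_7 = 328; y1_7 = 360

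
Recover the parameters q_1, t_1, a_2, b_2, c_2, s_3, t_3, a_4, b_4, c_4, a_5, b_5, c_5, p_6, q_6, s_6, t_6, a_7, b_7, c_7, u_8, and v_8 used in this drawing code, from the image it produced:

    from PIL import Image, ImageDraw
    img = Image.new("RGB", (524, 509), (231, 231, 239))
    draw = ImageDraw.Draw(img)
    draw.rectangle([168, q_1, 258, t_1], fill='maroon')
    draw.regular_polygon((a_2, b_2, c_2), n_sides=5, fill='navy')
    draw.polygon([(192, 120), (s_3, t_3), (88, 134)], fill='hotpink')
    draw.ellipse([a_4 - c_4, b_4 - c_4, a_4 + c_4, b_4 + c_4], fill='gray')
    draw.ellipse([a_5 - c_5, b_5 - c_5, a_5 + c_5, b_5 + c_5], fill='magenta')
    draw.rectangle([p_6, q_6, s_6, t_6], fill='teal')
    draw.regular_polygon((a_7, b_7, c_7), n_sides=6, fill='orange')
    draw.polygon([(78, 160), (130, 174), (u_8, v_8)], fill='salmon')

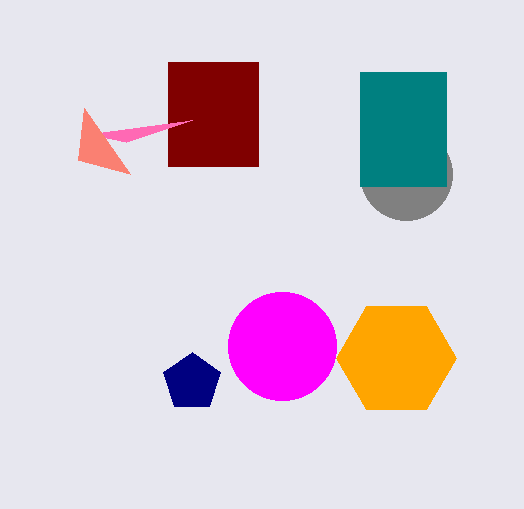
q_1 = 62
t_1 = 166
a_2 = 192
b_2 = 382
c_2 = 30
s_3 = 126
t_3 = 142
a_4 = 406
b_4 = 174
c_4 = 46
a_5 = 282
b_5 = 346
c_5 = 54
p_6 = 360
q_6 = 72
s_6 = 446
t_6 = 186
a_7 = 396
b_7 = 358
c_7 = 60
u_8 = 84
v_8 = 108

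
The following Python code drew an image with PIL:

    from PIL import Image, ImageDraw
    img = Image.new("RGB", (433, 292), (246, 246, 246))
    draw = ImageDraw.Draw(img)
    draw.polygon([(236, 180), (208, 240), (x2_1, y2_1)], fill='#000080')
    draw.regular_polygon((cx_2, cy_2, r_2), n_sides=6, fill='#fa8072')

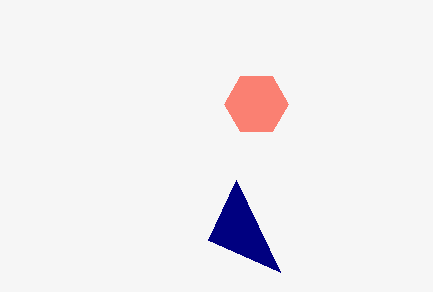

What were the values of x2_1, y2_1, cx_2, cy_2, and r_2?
x2_1 = 280; y2_1 = 272; cx_2 = 256; cy_2 = 104; r_2 = 32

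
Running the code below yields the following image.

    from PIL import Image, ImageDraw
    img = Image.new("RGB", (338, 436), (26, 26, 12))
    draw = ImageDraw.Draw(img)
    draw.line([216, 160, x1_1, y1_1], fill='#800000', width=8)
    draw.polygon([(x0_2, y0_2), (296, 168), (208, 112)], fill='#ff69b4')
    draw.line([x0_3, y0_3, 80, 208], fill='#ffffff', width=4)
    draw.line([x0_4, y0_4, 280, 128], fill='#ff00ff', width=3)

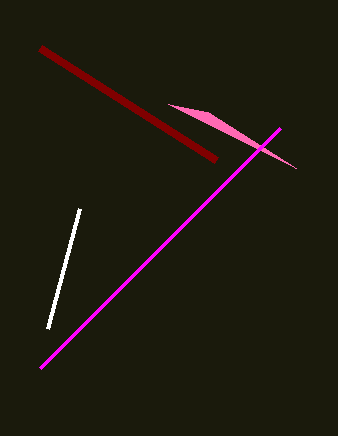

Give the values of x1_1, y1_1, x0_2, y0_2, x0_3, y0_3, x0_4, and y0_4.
x1_1 = 40, y1_1 = 48, x0_2 = 168, y0_2 = 104, x0_3 = 48, y0_3 = 328, x0_4 = 40, y0_4 = 368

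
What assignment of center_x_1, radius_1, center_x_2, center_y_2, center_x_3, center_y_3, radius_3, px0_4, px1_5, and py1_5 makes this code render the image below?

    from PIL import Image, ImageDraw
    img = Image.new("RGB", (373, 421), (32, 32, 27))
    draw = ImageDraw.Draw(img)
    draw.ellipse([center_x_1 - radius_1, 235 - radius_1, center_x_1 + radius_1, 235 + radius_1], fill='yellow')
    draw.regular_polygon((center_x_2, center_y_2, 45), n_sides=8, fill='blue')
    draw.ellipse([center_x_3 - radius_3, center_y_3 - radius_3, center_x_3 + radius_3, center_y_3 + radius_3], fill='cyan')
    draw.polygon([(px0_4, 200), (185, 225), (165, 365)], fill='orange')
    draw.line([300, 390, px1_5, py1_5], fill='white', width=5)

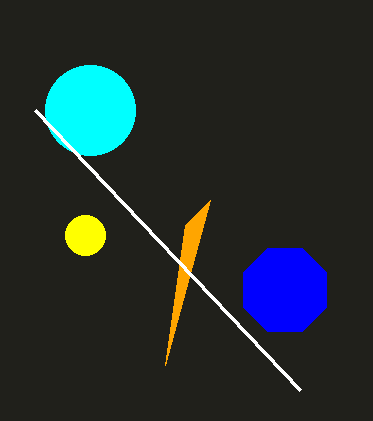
center_x_1 = 85, radius_1 = 20, center_x_2 = 285, center_y_2 = 290, center_x_3 = 90, center_y_3 = 110, radius_3 = 45, px0_4 = 210, px1_5 = 35, py1_5 = 110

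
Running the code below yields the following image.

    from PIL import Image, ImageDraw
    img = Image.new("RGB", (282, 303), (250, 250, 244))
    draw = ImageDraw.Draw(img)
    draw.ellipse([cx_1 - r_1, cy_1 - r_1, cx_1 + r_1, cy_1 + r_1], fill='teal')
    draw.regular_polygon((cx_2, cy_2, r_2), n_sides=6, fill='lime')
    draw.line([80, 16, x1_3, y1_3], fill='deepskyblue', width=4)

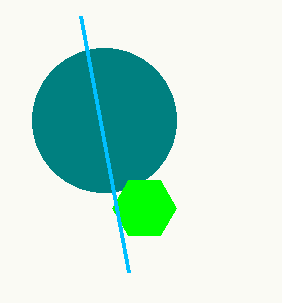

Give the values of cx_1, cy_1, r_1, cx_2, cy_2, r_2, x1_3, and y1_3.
cx_1 = 104, cy_1 = 120, r_1 = 72, cx_2 = 144, cy_2 = 208, r_2 = 32, x1_3 = 128, y1_3 = 272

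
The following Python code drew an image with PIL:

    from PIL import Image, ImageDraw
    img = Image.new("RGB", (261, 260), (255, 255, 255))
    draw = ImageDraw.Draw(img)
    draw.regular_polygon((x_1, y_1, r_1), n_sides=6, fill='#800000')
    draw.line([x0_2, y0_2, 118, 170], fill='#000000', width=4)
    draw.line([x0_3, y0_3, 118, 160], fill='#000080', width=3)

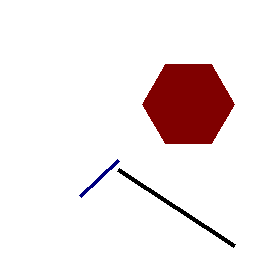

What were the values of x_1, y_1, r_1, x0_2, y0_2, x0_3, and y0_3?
x_1 = 188
y_1 = 104
r_1 = 46
x0_2 = 234
y0_2 = 246
x0_3 = 80
y0_3 = 196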